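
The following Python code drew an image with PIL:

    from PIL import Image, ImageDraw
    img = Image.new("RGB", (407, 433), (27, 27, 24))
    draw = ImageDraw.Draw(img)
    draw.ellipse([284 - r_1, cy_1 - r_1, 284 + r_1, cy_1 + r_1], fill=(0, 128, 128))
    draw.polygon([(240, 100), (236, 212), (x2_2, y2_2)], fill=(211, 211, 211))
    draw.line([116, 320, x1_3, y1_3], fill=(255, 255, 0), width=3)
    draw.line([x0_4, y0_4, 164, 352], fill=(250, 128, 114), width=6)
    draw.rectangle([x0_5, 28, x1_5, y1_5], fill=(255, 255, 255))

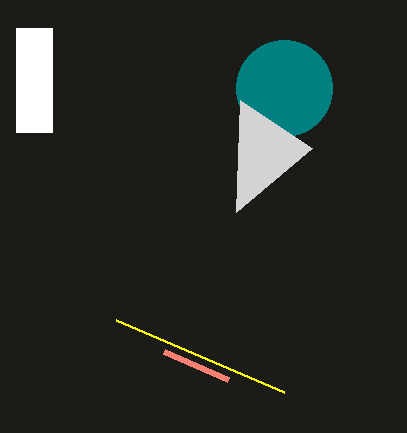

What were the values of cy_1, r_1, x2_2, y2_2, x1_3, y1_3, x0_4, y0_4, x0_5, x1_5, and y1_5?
cy_1 = 88
r_1 = 48
x2_2 = 312
y2_2 = 148
x1_3 = 284
y1_3 = 392
x0_4 = 228
y0_4 = 380
x0_5 = 16
x1_5 = 52
y1_5 = 132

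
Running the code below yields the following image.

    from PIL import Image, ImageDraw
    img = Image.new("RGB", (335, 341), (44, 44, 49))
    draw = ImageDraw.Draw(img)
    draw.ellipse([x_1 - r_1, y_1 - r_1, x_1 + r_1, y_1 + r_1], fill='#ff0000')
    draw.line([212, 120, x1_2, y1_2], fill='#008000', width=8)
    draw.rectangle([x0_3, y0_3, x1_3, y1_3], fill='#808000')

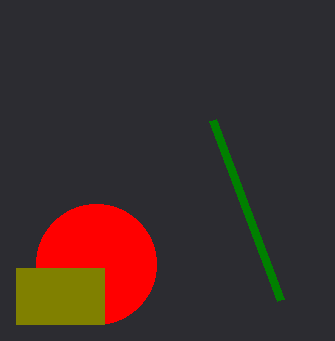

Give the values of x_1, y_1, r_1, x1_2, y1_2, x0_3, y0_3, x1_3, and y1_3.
x_1 = 96; y_1 = 264; r_1 = 60; x1_2 = 280; y1_2 = 300; x0_3 = 16; y0_3 = 268; x1_3 = 104; y1_3 = 324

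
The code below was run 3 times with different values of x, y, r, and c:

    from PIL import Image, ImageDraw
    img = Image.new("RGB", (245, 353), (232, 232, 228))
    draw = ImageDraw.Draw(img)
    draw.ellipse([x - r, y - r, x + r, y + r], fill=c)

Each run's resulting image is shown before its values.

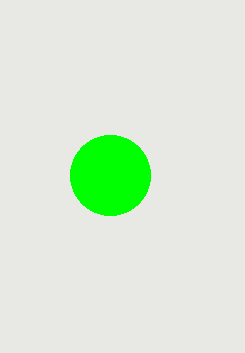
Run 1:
x = 110; y = 175; r = 40; c = 'lime'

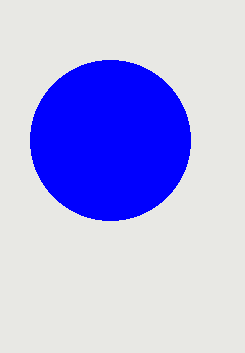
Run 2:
x = 110, y = 140, r = 80, c = 'blue'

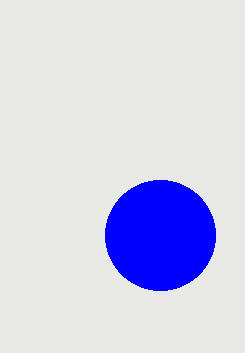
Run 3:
x = 160, y = 235, r = 55, c = 'blue'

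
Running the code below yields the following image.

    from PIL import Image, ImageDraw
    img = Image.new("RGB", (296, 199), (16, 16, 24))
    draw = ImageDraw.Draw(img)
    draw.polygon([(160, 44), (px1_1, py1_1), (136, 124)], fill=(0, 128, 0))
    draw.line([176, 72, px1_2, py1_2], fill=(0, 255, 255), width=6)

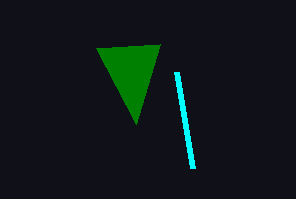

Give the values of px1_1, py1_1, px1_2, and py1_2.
px1_1 = 96
py1_1 = 48
px1_2 = 192
py1_2 = 168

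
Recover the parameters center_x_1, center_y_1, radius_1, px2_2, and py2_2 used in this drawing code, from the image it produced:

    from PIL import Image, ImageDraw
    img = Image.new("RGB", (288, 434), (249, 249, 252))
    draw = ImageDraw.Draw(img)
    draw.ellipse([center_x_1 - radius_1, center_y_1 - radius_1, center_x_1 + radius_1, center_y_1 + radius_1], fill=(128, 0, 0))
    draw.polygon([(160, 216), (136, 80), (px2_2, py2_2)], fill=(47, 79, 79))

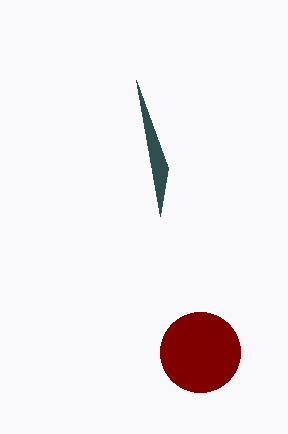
center_x_1 = 200
center_y_1 = 352
radius_1 = 40
px2_2 = 168
py2_2 = 168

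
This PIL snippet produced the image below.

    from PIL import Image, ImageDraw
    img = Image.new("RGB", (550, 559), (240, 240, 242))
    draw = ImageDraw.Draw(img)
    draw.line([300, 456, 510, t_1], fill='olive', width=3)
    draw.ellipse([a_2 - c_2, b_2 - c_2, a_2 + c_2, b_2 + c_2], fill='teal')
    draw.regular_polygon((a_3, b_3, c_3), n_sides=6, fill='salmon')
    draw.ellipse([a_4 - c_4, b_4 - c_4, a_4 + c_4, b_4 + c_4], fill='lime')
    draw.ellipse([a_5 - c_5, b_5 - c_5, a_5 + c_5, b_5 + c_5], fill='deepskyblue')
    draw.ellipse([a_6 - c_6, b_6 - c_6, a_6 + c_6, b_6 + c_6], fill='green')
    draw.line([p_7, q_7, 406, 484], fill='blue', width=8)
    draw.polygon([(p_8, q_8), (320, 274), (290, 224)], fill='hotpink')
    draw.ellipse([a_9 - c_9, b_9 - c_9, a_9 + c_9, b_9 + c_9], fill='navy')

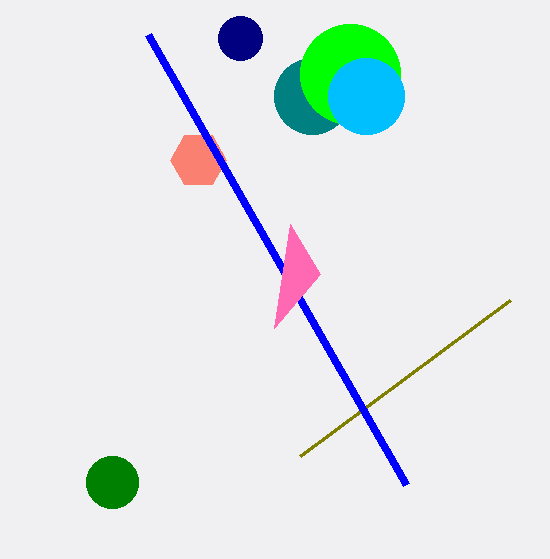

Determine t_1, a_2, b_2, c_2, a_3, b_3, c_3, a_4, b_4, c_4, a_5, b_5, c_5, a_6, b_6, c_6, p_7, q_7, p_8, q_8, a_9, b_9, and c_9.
t_1 = 300
a_2 = 312
b_2 = 96
c_2 = 38
a_3 = 198
b_3 = 160
c_3 = 28
a_4 = 350
b_4 = 74
c_4 = 50
a_5 = 366
b_5 = 96
c_5 = 38
a_6 = 112
b_6 = 482
c_6 = 26
p_7 = 148
q_7 = 34
p_8 = 274
q_8 = 328
a_9 = 240
b_9 = 38
c_9 = 22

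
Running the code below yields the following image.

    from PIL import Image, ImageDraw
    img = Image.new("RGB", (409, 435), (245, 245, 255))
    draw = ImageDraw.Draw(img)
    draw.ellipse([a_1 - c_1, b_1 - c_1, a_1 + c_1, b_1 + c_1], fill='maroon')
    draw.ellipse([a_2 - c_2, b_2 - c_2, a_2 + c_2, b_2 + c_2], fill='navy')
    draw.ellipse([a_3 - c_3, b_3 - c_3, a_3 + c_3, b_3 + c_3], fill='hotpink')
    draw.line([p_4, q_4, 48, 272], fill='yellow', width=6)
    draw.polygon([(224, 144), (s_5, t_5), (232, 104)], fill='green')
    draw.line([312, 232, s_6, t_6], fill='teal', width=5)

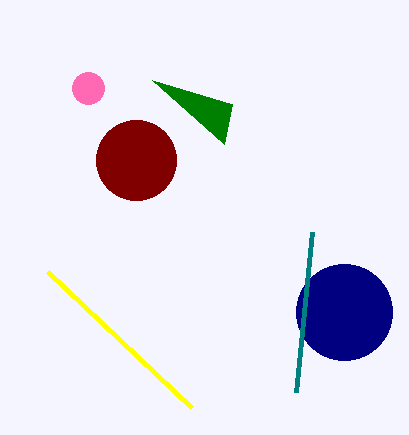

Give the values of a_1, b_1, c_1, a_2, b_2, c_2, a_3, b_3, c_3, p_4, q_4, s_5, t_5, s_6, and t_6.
a_1 = 136, b_1 = 160, c_1 = 40, a_2 = 344, b_2 = 312, c_2 = 48, a_3 = 88, b_3 = 88, c_3 = 16, p_4 = 192, q_4 = 408, s_5 = 152, t_5 = 80, s_6 = 296, t_6 = 392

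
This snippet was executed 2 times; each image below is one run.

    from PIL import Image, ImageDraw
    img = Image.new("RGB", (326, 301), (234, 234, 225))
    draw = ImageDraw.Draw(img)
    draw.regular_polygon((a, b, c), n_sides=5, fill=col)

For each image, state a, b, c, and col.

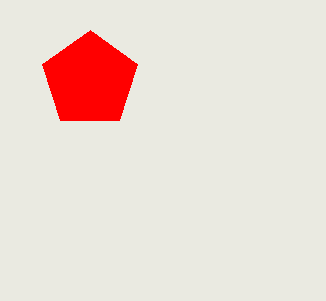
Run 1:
a = 90
b = 80
c = 50
col = 'red'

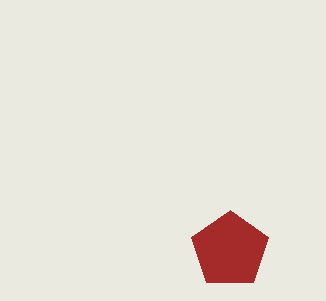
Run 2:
a = 230
b = 250
c = 40
col = 'brown'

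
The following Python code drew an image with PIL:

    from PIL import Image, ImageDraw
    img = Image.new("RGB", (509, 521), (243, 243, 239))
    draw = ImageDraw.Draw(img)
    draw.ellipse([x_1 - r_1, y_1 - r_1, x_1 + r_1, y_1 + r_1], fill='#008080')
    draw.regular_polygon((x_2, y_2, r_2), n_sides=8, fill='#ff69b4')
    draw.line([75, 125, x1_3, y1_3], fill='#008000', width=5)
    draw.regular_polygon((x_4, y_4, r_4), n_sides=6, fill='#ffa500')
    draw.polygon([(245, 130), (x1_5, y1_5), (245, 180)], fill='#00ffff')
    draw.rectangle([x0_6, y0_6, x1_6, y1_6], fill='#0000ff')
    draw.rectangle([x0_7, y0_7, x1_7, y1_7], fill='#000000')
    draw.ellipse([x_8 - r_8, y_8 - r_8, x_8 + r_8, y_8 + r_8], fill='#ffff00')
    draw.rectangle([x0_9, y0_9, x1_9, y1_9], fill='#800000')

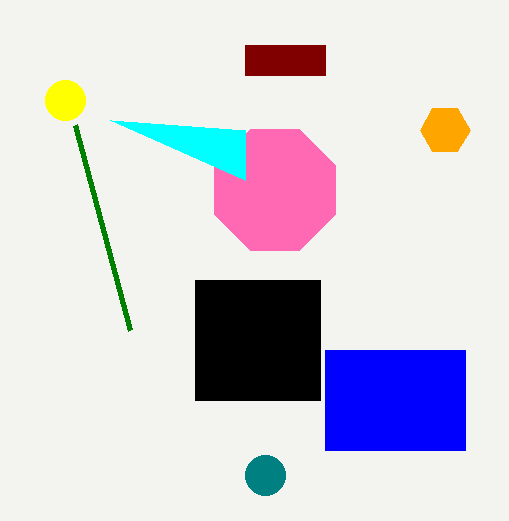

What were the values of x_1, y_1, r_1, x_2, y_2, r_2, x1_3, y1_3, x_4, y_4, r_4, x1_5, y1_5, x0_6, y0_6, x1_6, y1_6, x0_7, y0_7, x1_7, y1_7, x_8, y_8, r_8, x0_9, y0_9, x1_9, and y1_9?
x_1 = 265; y_1 = 475; r_1 = 20; x_2 = 275; y_2 = 190; r_2 = 65; x1_3 = 130; y1_3 = 330; x_4 = 445; y_4 = 130; r_4 = 25; x1_5 = 110; y1_5 = 120; x0_6 = 325; y0_6 = 350; x1_6 = 465; y1_6 = 450; x0_7 = 195; y0_7 = 280; x1_7 = 320; y1_7 = 400; x_8 = 65; y_8 = 100; r_8 = 20; x0_9 = 245; y0_9 = 45; x1_9 = 325; y1_9 = 75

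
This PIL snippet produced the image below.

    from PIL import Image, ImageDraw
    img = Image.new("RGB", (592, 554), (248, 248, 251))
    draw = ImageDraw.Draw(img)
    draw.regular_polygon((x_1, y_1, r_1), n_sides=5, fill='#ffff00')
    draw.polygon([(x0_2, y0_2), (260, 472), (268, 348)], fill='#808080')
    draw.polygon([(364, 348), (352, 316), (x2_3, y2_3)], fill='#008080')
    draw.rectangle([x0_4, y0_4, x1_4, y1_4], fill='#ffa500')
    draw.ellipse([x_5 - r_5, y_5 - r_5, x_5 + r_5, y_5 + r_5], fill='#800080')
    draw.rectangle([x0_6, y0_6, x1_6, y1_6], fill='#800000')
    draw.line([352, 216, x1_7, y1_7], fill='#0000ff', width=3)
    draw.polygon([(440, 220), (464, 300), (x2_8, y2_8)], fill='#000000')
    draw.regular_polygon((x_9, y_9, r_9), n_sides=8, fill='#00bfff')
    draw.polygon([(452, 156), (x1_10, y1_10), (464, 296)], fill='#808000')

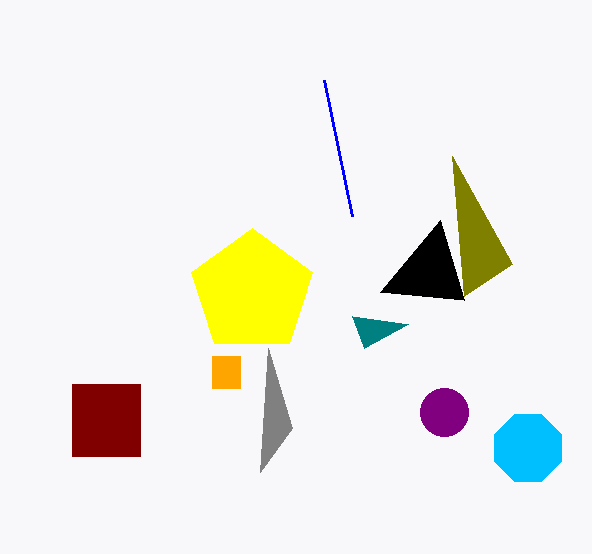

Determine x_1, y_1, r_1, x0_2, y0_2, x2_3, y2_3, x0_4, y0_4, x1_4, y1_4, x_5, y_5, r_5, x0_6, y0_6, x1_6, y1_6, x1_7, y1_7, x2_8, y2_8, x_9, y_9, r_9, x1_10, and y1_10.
x_1 = 252; y_1 = 292; r_1 = 64; x0_2 = 292; y0_2 = 428; x2_3 = 408; y2_3 = 324; x0_4 = 212; y0_4 = 356; x1_4 = 240; y1_4 = 388; x_5 = 444; y_5 = 412; r_5 = 24; x0_6 = 72; y0_6 = 384; x1_6 = 140; y1_6 = 456; x1_7 = 324; y1_7 = 80; x2_8 = 380; y2_8 = 292; x_9 = 528; y_9 = 448; r_9 = 36; x1_10 = 512; y1_10 = 264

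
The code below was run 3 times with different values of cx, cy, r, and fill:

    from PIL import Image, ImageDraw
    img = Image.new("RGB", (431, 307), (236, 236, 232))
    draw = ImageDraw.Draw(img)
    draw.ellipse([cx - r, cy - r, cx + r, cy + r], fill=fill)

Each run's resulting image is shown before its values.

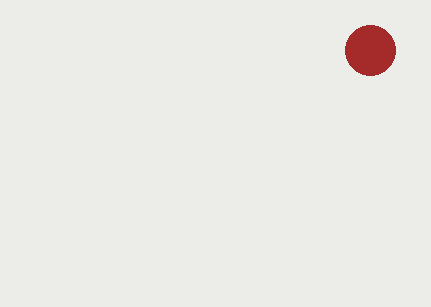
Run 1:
cx = 370; cy = 50; r = 25; fill = 'brown'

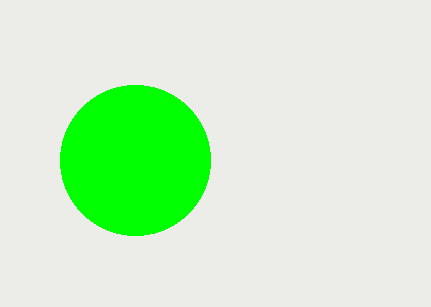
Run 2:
cx = 135, cy = 160, r = 75, fill = 'lime'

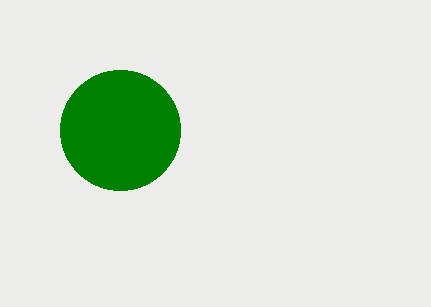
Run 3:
cx = 120; cy = 130; r = 60; fill = 'green'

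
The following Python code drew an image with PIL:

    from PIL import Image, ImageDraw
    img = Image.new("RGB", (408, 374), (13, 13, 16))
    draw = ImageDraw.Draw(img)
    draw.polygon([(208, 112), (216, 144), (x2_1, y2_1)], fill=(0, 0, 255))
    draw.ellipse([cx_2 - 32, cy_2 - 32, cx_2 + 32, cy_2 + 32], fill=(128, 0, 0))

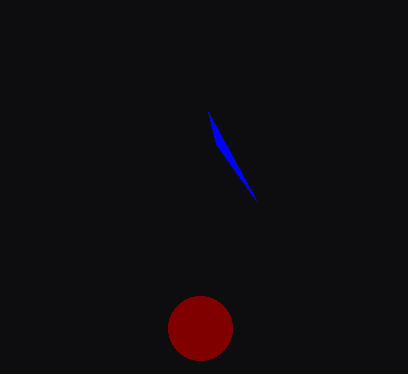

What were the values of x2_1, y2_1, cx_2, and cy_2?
x2_1 = 256; y2_1 = 200; cx_2 = 200; cy_2 = 328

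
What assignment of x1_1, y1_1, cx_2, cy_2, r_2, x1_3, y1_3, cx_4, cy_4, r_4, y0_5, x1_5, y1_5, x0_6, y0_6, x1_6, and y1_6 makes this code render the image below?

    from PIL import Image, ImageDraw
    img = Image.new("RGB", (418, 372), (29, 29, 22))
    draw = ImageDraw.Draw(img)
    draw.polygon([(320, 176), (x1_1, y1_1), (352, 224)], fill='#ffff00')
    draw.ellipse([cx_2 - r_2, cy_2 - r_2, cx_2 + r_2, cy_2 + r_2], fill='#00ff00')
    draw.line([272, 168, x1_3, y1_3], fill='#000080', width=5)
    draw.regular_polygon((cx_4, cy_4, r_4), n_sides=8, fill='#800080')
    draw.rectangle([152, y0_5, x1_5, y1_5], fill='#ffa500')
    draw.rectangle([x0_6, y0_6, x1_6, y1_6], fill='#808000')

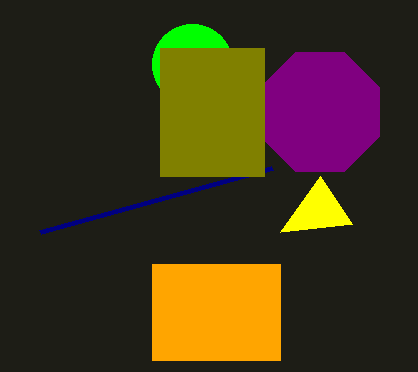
x1_1 = 280, y1_1 = 232, cx_2 = 192, cy_2 = 64, r_2 = 40, x1_3 = 40, y1_3 = 232, cx_4 = 320, cy_4 = 112, r_4 = 64, y0_5 = 264, x1_5 = 280, y1_5 = 360, x0_6 = 160, y0_6 = 48, x1_6 = 264, y1_6 = 176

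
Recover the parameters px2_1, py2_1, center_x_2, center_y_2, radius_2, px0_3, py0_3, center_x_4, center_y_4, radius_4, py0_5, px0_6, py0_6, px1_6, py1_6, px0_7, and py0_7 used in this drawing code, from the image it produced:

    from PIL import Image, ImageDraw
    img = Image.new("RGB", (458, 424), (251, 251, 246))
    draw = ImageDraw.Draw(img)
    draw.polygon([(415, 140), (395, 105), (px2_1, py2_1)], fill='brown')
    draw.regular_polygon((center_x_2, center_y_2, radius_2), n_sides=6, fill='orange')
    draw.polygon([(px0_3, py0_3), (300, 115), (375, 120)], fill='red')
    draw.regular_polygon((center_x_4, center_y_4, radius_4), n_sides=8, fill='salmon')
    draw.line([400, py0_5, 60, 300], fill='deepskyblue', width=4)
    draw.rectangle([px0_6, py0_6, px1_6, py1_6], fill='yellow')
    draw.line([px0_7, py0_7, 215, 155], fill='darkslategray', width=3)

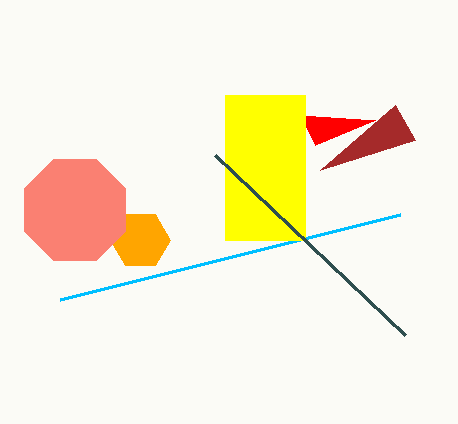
px2_1 = 320; py2_1 = 170; center_x_2 = 140; center_y_2 = 240; radius_2 = 30; px0_3 = 315; py0_3 = 145; center_x_4 = 75; center_y_4 = 210; radius_4 = 55; py0_5 = 215; px0_6 = 225; py0_6 = 95; px1_6 = 305; py1_6 = 240; px0_7 = 405; py0_7 = 335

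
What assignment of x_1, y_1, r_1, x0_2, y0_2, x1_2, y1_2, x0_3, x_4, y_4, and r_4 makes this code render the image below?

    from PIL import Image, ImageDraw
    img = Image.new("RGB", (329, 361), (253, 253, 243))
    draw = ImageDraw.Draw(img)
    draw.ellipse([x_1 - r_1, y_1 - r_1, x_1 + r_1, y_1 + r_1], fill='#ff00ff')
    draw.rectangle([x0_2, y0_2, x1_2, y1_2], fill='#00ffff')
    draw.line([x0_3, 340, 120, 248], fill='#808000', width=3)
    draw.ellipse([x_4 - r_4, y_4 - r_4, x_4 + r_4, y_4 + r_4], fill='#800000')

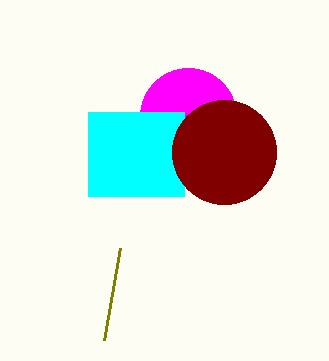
x_1 = 188, y_1 = 116, r_1 = 48, x0_2 = 88, y0_2 = 112, x1_2 = 184, y1_2 = 196, x0_3 = 104, x_4 = 224, y_4 = 152, r_4 = 52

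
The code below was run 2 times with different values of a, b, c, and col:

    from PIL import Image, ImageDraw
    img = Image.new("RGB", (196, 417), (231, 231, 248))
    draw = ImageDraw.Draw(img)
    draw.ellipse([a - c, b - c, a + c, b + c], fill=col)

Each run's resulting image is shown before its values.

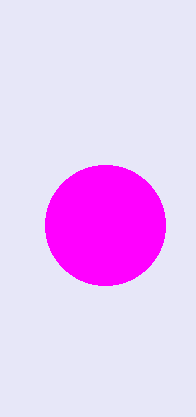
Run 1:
a = 105, b = 225, c = 60, col = 'magenta'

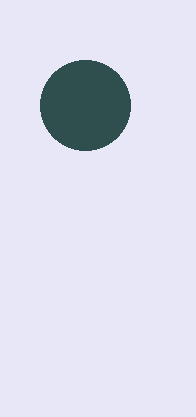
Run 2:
a = 85
b = 105
c = 45
col = 'darkslategray'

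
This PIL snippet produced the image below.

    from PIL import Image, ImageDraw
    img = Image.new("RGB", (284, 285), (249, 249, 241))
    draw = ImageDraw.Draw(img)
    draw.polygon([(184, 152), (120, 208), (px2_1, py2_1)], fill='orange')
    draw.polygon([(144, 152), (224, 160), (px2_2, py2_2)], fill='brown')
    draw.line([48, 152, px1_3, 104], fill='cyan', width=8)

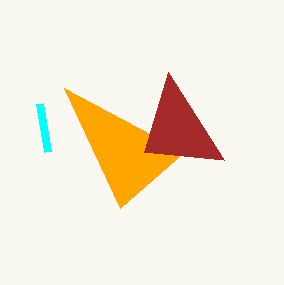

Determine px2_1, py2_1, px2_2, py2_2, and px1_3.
px2_1 = 64; py2_1 = 88; px2_2 = 168; py2_2 = 72; px1_3 = 40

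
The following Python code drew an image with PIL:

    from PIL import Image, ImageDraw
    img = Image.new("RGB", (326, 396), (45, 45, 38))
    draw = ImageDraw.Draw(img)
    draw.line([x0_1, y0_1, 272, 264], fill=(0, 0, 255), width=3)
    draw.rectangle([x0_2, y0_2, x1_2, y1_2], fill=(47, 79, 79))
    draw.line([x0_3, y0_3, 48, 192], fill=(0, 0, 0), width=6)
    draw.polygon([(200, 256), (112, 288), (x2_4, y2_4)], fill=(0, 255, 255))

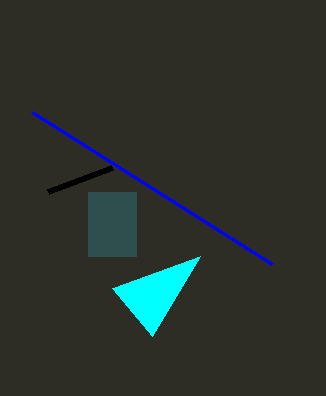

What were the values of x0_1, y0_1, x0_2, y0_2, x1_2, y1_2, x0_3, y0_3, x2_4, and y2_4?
x0_1 = 32, y0_1 = 112, x0_2 = 88, y0_2 = 192, x1_2 = 136, y1_2 = 256, x0_3 = 112, y0_3 = 168, x2_4 = 152, y2_4 = 336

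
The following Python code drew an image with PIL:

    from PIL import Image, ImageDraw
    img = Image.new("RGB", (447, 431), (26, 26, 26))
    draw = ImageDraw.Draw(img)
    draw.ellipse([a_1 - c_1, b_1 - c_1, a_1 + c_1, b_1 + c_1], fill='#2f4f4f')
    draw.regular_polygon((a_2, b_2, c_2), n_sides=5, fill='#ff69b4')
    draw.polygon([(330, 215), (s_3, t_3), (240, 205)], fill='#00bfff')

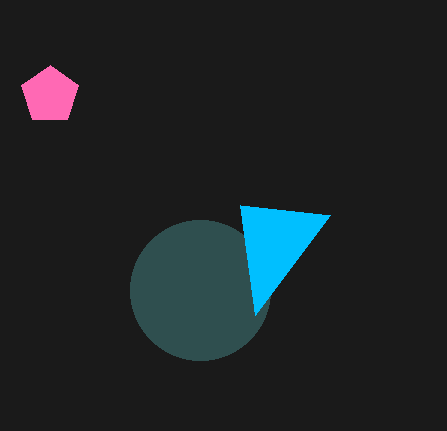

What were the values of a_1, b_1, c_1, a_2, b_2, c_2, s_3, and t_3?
a_1 = 200, b_1 = 290, c_1 = 70, a_2 = 50, b_2 = 95, c_2 = 30, s_3 = 255, t_3 = 315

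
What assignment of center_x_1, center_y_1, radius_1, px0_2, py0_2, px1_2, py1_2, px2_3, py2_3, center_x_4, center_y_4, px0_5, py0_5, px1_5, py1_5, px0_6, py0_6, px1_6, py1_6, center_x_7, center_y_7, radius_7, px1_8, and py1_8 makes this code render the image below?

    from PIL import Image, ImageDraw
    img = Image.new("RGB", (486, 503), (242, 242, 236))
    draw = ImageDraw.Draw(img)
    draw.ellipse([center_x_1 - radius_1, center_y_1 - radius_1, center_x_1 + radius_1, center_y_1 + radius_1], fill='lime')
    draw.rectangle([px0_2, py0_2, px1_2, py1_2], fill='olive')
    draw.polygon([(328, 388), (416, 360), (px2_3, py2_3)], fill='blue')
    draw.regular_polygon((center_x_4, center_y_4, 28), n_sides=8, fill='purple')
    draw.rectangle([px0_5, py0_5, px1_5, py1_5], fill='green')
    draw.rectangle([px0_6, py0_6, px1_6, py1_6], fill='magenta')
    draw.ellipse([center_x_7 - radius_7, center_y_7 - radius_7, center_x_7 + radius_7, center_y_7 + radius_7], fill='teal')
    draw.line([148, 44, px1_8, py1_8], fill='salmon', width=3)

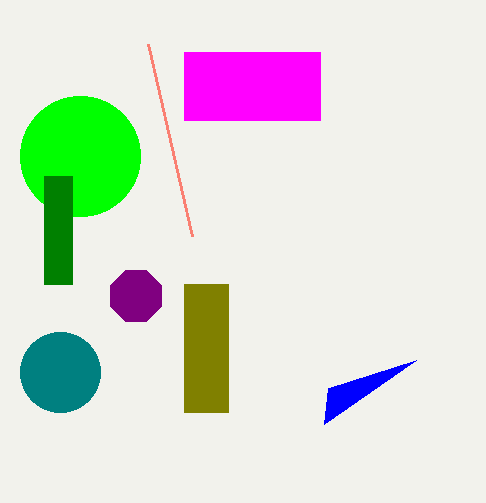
center_x_1 = 80; center_y_1 = 156; radius_1 = 60; px0_2 = 184; py0_2 = 284; px1_2 = 228; py1_2 = 412; px2_3 = 324; py2_3 = 424; center_x_4 = 136; center_y_4 = 296; px0_5 = 44; py0_5 = 176; px1_5 = 72; py1_5 = 284; px0_6 = 184; py0_6 = 52; px1_6 = 320; py1_6 = 120; center_x_7 = 60; center_y_7 = 372; radius_7 = 40; px1_8 = 192; py1_8 = 236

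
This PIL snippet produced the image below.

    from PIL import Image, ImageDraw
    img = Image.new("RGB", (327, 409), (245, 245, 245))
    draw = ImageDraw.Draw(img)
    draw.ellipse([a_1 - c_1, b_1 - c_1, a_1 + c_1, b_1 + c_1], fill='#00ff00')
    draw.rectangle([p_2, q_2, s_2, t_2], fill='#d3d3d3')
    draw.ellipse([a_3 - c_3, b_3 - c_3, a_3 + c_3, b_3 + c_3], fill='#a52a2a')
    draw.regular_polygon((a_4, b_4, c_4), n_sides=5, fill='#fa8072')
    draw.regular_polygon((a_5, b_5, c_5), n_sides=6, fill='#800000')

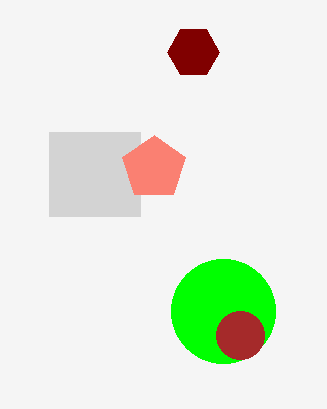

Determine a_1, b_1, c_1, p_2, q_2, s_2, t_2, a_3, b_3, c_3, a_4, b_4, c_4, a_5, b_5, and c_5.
a_1 = 223, b_1 = 311, c_1 = 52, p_2 = 49, q_2 = 132, s_2 = 140, t_2 = 216, a_3 = 240, b_3 = 335, c_3 = 24, a_4 = 154, b_4 = 168, c_4 = 33, a_5 = 193, b_5 = 52, c_5 = 26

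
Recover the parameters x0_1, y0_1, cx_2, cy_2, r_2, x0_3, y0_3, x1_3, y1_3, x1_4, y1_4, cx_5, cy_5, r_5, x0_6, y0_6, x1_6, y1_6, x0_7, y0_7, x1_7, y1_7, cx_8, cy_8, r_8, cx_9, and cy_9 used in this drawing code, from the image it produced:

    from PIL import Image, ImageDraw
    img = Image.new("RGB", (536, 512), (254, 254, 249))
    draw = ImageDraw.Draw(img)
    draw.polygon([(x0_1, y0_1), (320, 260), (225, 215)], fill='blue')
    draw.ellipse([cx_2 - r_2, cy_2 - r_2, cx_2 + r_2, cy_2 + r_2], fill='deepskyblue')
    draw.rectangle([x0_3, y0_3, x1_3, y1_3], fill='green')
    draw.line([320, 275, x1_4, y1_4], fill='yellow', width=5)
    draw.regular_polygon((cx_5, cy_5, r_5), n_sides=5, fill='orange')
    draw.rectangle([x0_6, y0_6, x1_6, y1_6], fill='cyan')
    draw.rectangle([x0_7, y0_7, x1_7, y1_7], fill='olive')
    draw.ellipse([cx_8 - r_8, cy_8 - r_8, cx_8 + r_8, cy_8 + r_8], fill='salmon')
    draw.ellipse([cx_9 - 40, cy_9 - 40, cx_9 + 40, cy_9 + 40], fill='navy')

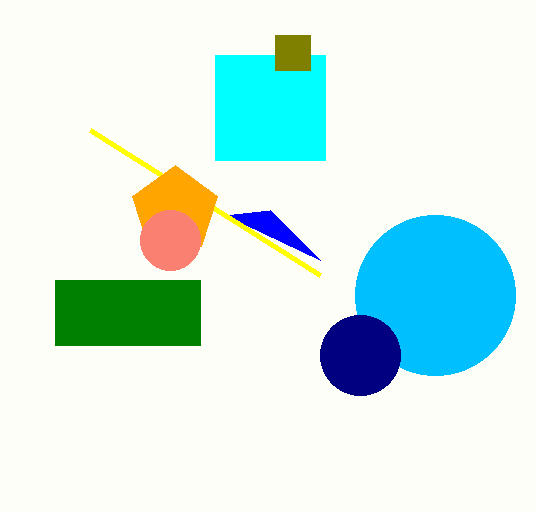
x0_1 = 270, y0_1 = 210, cx_2 = 435, cy_2 = 295, r_2 = 80, x0_3 = 55, y0_3 = 280, x1_3 = 200, y1_3 = 345, x1_4 = 90, y1_4 = 130, cx_5 = 175, cy_5 = 210, r_5 = 45, x0_6 = 215, y0_6 = 55, x1_6 = 325, y1_6 = 160, x0_7 = 275, y0_7 = 35, x1_7 = 310, y1_7 = 70, cx_8 = 170, cy_8 = 240, r_8 = 30, cx_9 = 360, cy_9 = 355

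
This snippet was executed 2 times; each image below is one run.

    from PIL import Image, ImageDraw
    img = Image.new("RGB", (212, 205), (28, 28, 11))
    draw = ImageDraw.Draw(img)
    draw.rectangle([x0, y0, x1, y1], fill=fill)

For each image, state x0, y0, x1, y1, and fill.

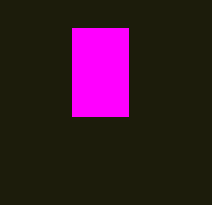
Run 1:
x0 = 72
y0 = 28
x1 = 128
y1 = 116
fill = 'magenta'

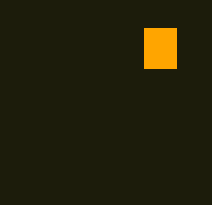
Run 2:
x0 = 144, y0 = 28, x1 = 176, y1 = 68, fill = 'orange'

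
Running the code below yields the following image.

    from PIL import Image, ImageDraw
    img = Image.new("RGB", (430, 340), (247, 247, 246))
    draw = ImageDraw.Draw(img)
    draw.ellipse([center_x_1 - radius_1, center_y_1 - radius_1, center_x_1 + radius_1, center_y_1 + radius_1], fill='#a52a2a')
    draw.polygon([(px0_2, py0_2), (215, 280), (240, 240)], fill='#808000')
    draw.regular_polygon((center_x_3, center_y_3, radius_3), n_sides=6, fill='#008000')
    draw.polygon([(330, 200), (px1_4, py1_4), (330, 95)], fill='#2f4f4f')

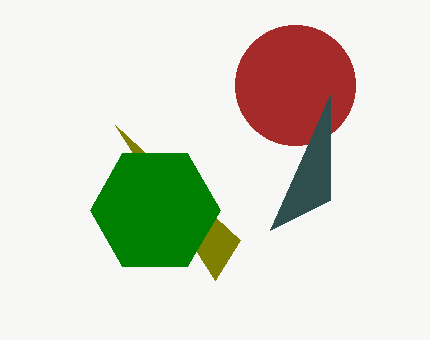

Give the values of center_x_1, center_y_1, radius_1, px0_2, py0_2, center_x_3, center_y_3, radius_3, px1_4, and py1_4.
center_x_1 = 295, center_y_1 = 85, radius_1 = 60, px0_2 = 115, py0_2 = 125, center_x_3 = 155, center_y_3 = 210, radius_3 = 65, px1_4 = 270, py1_4 = 230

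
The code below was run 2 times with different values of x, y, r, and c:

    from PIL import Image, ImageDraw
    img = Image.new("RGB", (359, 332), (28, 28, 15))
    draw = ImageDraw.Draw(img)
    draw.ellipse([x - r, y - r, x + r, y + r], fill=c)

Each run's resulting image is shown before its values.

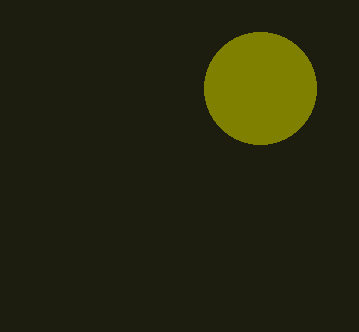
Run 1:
x = 260
y = 88
r = 56
c = 'olive'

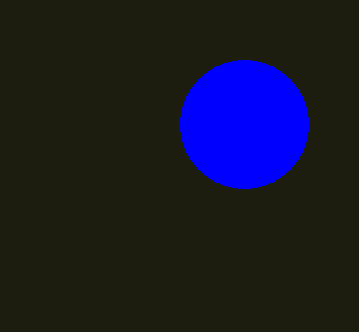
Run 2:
x = 244, y = 124, r = 64, c = 'blue'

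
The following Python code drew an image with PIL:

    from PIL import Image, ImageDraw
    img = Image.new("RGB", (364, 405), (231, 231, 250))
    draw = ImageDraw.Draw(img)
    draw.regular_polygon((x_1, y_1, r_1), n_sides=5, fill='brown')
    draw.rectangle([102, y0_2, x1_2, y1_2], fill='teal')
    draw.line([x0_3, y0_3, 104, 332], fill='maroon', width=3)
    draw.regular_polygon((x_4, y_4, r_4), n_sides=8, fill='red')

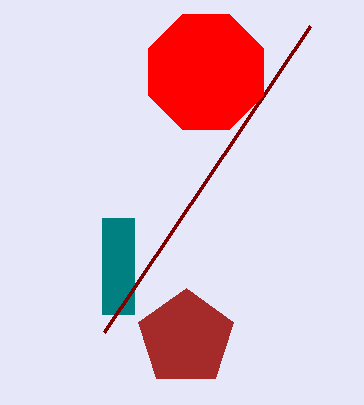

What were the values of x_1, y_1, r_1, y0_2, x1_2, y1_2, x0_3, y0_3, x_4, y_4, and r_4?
x_1 = 186
y_1 = 338
r_1 = 50
y0_2 = 218
x1_2 = 134
y1_2 = 314
x0_3 = 310
y0_3 = 26
x_4 = 206
y_4 = 72
r_4 = 62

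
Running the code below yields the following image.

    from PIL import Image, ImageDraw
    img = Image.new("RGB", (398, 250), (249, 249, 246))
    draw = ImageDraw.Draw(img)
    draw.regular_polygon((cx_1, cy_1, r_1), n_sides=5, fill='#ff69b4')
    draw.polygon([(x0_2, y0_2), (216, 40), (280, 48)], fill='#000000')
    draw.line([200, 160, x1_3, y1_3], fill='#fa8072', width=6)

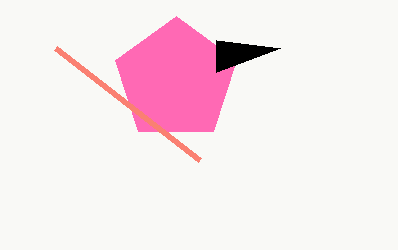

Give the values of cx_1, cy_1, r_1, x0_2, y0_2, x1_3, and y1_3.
cx_1 = 176, cy_1 = 80, r_1 = 64, x0_2 = 216, y0_2 = 72, x1_3 = 56, y1_3 = 48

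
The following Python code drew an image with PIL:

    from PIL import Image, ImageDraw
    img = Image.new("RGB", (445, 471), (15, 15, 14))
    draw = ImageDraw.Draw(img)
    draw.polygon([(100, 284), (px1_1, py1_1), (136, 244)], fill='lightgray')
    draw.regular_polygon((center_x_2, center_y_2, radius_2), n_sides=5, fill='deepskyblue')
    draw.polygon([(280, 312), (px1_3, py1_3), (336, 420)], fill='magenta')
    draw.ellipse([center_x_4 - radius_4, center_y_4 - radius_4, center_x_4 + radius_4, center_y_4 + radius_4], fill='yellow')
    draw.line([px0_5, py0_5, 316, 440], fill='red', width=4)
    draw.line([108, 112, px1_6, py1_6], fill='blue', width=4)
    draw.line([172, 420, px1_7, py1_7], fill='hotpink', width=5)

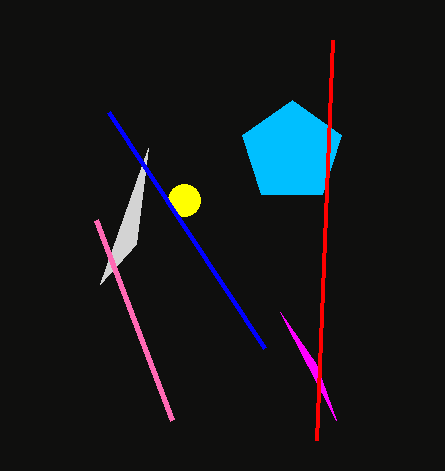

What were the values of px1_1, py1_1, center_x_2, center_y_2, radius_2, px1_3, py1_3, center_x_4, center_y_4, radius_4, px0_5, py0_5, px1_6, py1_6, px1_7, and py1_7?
px1_1 = 148, py1_1 = 148, center_x_2 = 292, center_y_2 = 152, radius_2 = 52, px1_3 = 316, py1_3 = 364, center_x_4 = 184, center_y_4 = 200, radius_4 = 16, px0_5 = 332, py0_5 = 40, px1_6 = 264, py1_6 = 348, px1_7 = 96, py1_7 = 220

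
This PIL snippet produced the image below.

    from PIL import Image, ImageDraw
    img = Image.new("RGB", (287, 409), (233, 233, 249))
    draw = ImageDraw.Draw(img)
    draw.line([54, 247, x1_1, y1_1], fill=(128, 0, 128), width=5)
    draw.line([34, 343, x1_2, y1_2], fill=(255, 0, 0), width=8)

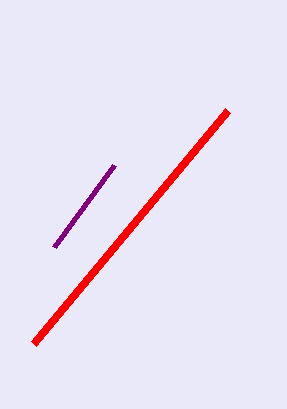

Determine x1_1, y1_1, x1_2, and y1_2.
x1_1 = 114
y1_1 = 165
x1_2 = 228
y1_2 = 110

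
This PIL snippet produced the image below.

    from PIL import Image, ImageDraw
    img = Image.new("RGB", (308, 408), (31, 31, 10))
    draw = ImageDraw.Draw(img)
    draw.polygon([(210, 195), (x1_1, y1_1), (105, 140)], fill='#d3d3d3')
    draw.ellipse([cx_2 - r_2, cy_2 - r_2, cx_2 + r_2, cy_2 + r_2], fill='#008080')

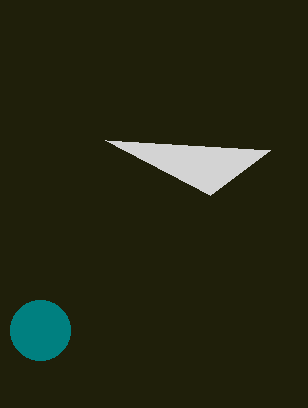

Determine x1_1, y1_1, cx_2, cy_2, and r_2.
x1_1 = 270, y1_1 = 150, cx_2 = 40, cy_2 = 330, r_2 = 30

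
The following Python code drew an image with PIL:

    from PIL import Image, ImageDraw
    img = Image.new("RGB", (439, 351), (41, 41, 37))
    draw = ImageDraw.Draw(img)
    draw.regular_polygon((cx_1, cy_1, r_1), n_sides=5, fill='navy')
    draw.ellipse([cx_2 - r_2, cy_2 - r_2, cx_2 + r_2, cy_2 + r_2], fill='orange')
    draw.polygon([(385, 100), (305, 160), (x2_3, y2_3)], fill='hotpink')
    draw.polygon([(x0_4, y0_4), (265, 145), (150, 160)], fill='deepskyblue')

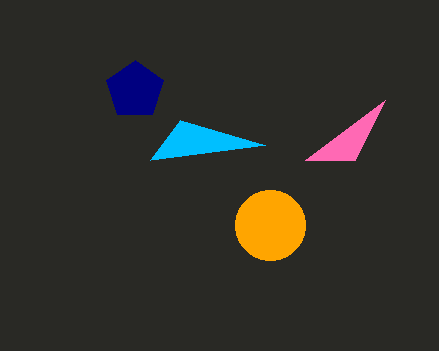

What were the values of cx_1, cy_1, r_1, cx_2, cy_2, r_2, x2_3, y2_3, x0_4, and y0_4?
cx_1 = 135, cy_1 = 90, r_1 = 30, cx_2 = 270, cy_2 = 225, r_2 = 35, x2_3 = 355, y2_3 = 160, x0_4 = 180, y0_4 = 120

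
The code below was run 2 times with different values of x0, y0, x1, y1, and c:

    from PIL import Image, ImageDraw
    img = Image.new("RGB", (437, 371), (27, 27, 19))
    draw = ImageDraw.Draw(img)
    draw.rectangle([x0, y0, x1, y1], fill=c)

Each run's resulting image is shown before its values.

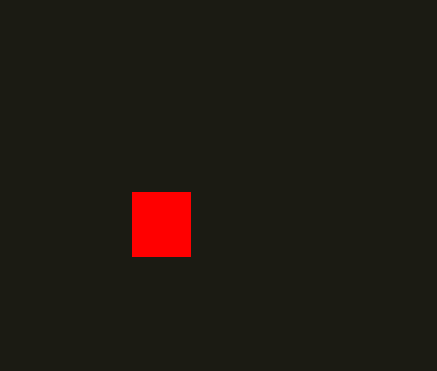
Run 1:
x0 = 132
y0 = 192
x1 = 190
y1 = 256
c = 'red'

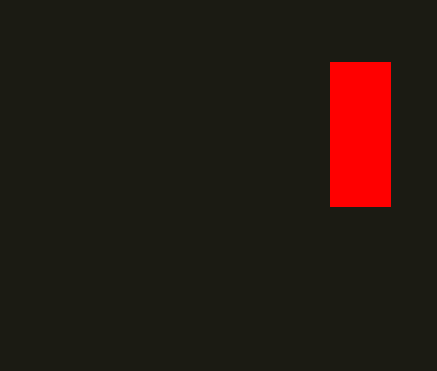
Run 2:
x0 = 330
y0 = 62
x1 = 390
y1 = 206
c = 'red'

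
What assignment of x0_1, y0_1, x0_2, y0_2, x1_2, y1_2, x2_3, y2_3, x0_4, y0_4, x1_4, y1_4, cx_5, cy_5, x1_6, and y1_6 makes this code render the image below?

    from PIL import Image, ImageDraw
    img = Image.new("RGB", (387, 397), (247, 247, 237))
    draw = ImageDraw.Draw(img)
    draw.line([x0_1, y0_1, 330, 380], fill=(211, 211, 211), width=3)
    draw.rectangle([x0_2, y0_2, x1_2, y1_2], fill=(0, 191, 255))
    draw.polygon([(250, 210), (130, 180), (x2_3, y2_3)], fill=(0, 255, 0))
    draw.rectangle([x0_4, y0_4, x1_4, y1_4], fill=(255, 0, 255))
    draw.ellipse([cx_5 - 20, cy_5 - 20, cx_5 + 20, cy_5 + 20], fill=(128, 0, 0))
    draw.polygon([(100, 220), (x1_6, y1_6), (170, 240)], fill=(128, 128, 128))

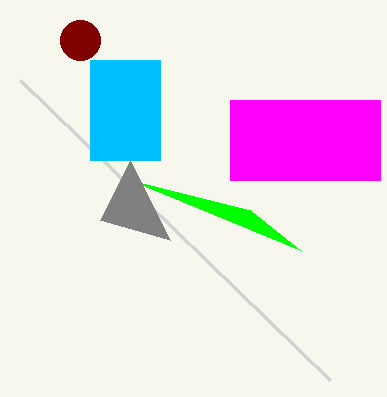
x0_1 = 20, y0_1 = 80, x0_2 = 90, y0_2 = 60, x1_2 = 160, y1_2 = 160, x2_3 = 300, y2_3 = 250, x0_4 = 230, y0_4 = 100, x1_4 = 380, y1_4 = 180, cx_5 = 80, cy_5 = 40, x1_6 = 130, y1_6 = 160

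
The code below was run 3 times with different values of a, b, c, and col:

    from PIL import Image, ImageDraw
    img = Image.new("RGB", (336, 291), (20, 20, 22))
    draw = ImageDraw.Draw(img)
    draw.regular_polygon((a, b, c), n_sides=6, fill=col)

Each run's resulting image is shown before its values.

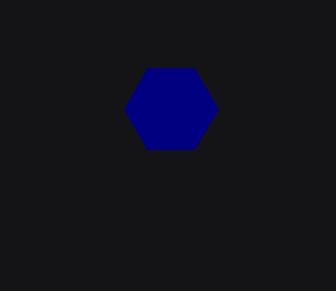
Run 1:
a = 171; b = 109; c = 47; col = 'navy'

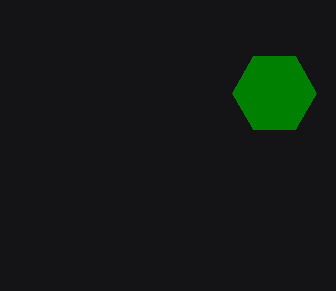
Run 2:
a = 274; b = 93; c = 42; col = 'green'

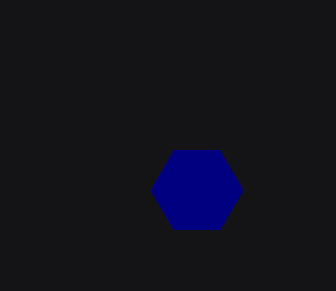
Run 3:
a = 197, b = 190, c = 46, col = 'navy'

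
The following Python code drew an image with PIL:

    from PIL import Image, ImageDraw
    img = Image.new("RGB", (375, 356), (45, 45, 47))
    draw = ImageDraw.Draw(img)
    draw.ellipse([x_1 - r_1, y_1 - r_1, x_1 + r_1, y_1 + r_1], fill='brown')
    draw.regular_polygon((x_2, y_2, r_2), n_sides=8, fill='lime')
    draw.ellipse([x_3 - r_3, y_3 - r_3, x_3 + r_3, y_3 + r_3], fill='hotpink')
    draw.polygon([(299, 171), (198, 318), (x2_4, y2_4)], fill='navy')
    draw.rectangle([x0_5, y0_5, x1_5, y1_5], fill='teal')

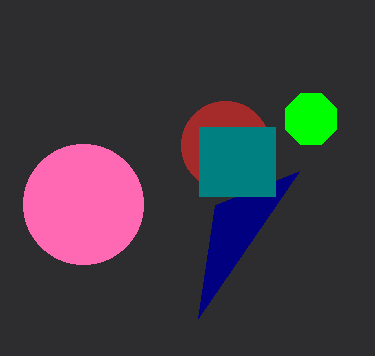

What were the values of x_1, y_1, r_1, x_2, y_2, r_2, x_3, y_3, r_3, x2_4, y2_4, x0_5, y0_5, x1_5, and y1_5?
x_1 = 225, y_1 = 145, r_1 = 44, x_2 = 311, y_2 = 119, r_2 = 28, x_3 = 83, y_3 = 204, r_3 = 60, x2_4 = 215, y2_4 = 205, x0_5 = 199, y0_5 = 127, x1_5 = 275, y1_5 = 196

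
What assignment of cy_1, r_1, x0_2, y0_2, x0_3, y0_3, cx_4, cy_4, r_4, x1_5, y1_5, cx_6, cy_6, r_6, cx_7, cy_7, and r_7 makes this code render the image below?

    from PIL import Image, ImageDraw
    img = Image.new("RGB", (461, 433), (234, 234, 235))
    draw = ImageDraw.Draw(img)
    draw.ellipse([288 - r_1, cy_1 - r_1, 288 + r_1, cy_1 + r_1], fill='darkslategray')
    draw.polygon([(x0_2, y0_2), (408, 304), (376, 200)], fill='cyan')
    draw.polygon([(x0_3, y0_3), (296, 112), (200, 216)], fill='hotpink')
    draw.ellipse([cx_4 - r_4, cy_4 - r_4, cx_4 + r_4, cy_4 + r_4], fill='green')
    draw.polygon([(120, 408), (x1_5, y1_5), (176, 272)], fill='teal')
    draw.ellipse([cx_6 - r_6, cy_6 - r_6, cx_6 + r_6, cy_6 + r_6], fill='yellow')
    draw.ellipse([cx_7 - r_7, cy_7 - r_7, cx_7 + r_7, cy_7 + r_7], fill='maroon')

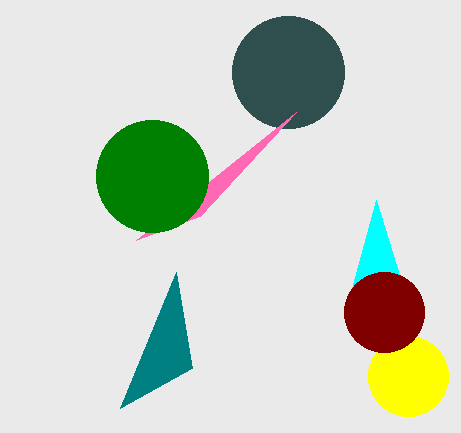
cy_1 = 72
r_1 = 56
x0_2 = 352
y0_2 = 288
x0_3 = 136
y0_3 = 240
cx_4 = 152
cy_4 = 176
r_4 = 56
x1_5 = 192
y1_5 = 368
cx_6 = 408
cy_6 = 376
r_6 = 40
cx_7 = 384
cy_7 = 312
r_7 = 40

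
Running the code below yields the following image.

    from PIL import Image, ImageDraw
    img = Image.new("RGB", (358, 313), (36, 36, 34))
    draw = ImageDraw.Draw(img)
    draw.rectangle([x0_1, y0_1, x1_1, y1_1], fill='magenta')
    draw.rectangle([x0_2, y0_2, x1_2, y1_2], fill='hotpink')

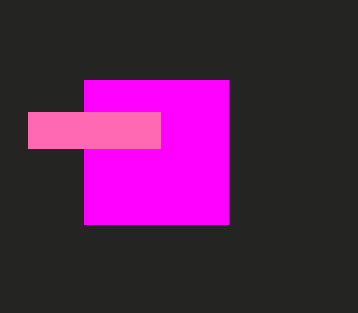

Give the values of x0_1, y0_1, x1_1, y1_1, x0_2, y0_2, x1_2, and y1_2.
x0_1 = 84; y0_1 = 80; x1_1 = 228; y1_1 = 224; x0_2 = 28; y0_2 = 112; x1_2 = 160; y1_2 = 148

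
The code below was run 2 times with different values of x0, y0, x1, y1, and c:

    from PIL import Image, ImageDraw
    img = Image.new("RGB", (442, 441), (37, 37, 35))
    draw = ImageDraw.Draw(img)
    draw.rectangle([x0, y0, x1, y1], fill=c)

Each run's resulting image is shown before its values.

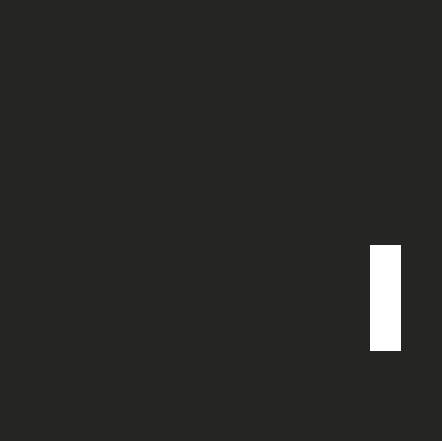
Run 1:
x0 = 370; y0 = 245; x1 = 400; y1 = 350; c = 'white'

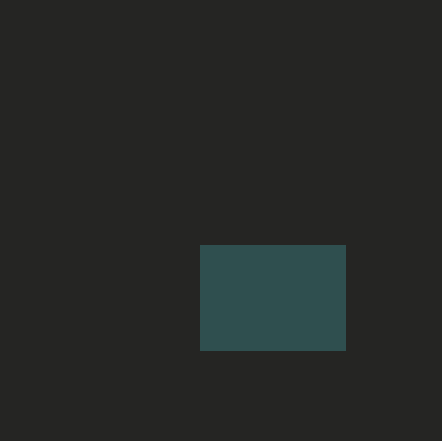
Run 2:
x0 = 200; y0 = 245; x1 = 345; y1 = 350; c = 'darkslategray'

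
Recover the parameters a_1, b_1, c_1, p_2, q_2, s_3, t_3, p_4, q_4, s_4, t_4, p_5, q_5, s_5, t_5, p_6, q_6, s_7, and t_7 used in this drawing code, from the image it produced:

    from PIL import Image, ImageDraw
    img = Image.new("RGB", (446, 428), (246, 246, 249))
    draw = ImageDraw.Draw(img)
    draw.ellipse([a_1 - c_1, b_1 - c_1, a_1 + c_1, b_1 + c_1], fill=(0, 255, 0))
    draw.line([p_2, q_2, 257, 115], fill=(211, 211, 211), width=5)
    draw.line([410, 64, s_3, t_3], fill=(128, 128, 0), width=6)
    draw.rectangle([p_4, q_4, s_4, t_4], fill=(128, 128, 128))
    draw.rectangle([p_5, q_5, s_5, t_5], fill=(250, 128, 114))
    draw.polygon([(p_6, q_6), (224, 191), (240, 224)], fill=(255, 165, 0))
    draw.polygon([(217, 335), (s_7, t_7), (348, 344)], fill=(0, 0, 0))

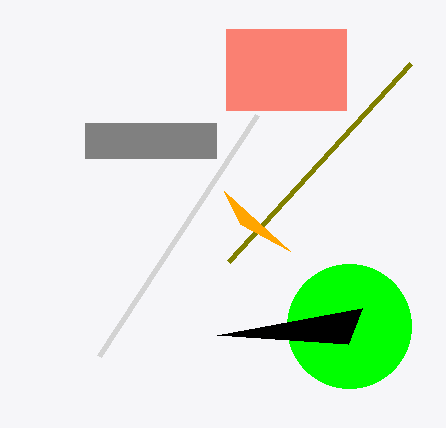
a_1 = 349
b_1 = 326
c_1 = 62
p_2 = 99
q_2 = 356
s_3 = 228
t_3 = 262
p_4 = 85
q_4 = 123
s_4 = 216
t_4 = 158
p_5 = 226
q_5 = 29
s_5 = 346
t_5 = 110
p_6 = 290
q_6 = 251
s_7 = 362
t_7 = 308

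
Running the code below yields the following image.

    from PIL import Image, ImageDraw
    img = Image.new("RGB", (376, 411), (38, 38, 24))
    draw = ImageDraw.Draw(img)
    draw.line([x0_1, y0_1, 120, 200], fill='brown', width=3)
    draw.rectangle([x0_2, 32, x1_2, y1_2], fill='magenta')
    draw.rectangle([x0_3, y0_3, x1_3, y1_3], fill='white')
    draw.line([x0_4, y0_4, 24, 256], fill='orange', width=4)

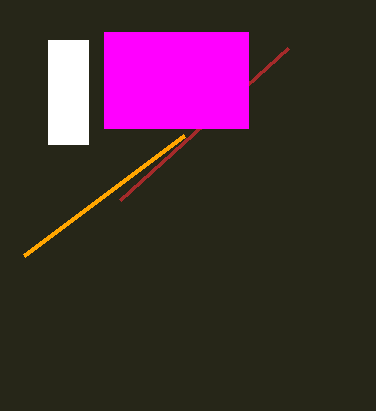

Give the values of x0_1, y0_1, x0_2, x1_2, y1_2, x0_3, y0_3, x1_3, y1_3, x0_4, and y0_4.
x0_1 = 288; y0_1 = 48; x0_2 = 104; x1_2 = 248; y1_2 = 128; x0_3 = 48; y0_3 = 40; x1_3 = 88; y1_3 = 144; x0_4 = 184; y0_4 = 136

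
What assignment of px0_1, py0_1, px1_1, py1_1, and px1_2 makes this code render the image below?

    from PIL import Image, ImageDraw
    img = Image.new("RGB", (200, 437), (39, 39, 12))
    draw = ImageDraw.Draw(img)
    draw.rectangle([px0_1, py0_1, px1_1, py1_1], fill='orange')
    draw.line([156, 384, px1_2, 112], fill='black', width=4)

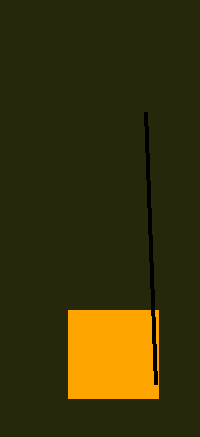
px0_1 = 68; py0_1 = 310; px1_1 = 158; py1_1 = 398; px1_2 = 146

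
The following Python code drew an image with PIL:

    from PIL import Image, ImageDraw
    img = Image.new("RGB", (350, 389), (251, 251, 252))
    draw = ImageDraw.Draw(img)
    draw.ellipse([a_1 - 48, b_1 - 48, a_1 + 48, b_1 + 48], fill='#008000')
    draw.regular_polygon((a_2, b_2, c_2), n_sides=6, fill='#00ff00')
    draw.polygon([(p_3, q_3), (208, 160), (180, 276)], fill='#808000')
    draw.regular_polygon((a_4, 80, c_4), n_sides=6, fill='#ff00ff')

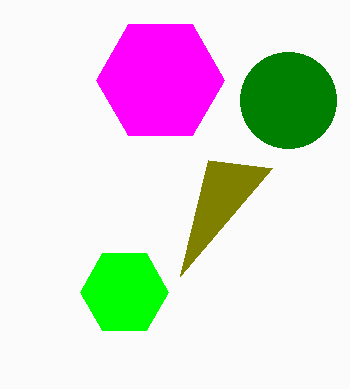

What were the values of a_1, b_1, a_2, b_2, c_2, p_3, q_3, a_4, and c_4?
a_1 = 288, b_1 = 100, a_2 = 124, b_2 = 292, c_2 = 44, p_3 = 272, q_3 = 168, a_4 = 160, c_4 = 64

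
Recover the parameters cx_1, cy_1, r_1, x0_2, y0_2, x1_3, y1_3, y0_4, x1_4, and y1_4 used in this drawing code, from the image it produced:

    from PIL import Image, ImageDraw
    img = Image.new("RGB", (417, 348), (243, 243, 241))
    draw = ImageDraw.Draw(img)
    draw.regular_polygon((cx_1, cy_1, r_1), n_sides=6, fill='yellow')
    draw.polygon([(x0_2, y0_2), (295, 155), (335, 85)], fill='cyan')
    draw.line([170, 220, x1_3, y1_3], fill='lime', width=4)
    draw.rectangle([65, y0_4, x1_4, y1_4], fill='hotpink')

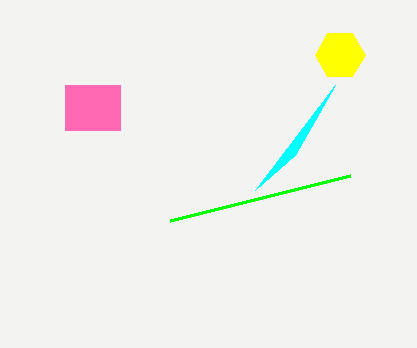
cx_1 = 340, cy_1 = 55, r_1 = 25, x0_2 = 255, y0_2 = 190, x1_3 = 350, y1_3 = 175, y0_4 = 85, x1_4 = 120, y1_4 = 130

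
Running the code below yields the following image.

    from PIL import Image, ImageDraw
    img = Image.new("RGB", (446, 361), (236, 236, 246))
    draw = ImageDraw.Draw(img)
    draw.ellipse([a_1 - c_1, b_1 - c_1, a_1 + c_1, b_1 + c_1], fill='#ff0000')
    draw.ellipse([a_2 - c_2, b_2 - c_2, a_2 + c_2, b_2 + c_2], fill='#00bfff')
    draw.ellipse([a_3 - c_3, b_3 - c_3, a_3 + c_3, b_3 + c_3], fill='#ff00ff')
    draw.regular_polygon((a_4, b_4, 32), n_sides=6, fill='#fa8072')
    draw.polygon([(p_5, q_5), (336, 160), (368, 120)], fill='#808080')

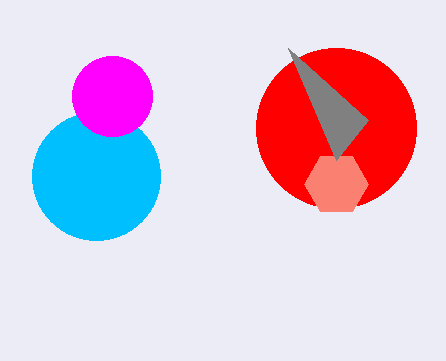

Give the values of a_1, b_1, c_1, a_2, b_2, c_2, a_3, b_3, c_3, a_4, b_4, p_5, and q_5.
a_1 = 336
b_1 = 128
c_1 = 80
a_2 = 96
b_2 = 176
c_2 = 64
a_3 = 112
b_3 = 96
c_3 = 40
a_4 = 336
b_4 = 184
p_5 = 288
q_5 = 48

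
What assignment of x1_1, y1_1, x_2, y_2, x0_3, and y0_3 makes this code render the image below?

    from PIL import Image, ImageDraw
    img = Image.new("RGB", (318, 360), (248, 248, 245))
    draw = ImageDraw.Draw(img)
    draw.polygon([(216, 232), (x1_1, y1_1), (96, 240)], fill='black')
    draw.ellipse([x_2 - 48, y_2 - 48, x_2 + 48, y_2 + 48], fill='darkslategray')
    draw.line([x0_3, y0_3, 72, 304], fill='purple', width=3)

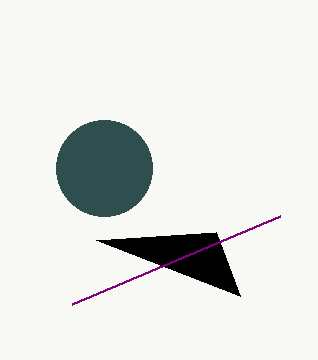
x1_1 = 240
y1_1 = 296
x_2 = 104
y_2 = 168
x0_3 = 280
y0_3 = 216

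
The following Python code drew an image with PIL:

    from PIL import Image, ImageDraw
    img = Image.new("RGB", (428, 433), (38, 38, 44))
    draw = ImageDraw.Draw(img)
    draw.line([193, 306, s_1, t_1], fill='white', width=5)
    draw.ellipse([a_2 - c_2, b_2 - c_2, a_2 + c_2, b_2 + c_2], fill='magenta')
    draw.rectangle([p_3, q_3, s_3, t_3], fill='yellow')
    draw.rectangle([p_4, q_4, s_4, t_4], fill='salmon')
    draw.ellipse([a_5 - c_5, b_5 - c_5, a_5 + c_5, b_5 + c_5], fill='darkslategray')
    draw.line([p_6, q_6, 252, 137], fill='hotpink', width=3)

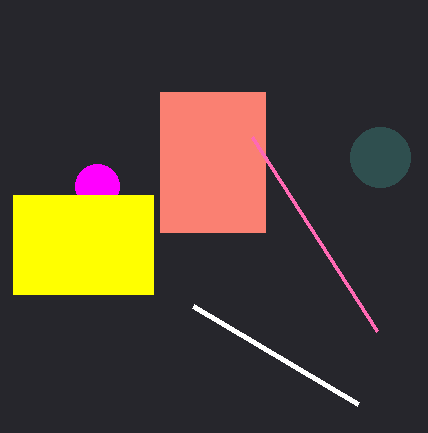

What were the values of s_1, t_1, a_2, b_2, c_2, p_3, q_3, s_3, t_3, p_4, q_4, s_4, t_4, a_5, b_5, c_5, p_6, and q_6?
s_1 = 358; t_1 = 404; a_2 = 97; b_2 = 186; c_2 = 22; p_3 = 13; q_3 = 195; s_3 = 153; t_3 = 294; p_4 = 160; q_4 = 92; s_4 = 265; t_4 = 232; a_5 = 380; b_5 = 157; c_5 = 30; p_6 = 377; q_6 = 331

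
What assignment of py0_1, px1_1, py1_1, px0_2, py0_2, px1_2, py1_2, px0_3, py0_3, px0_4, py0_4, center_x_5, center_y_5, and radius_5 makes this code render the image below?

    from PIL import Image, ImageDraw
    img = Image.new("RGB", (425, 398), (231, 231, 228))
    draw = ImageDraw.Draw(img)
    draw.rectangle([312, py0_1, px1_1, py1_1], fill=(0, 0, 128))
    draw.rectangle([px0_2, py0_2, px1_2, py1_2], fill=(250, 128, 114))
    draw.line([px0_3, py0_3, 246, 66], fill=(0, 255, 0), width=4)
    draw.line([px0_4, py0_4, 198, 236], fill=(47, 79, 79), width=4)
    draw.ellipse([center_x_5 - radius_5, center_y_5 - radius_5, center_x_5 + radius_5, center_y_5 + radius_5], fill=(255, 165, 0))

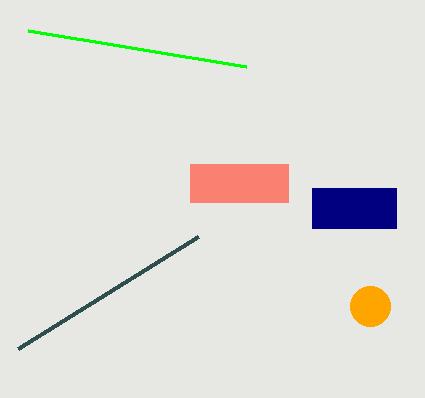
py0_1 = 188, px1_1 = 396, py1_1 = 228, px0_2 = 190, py0_2 = 164, px1_2 = 288, py1_2 = 202, px0_3 = 28, py0_3 = 30, px0_4 = 18, py0_4 = 348, center_x_5 = 370, center_y_5 = 306, radius_5 = 20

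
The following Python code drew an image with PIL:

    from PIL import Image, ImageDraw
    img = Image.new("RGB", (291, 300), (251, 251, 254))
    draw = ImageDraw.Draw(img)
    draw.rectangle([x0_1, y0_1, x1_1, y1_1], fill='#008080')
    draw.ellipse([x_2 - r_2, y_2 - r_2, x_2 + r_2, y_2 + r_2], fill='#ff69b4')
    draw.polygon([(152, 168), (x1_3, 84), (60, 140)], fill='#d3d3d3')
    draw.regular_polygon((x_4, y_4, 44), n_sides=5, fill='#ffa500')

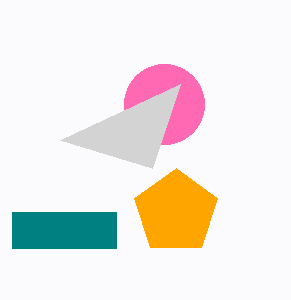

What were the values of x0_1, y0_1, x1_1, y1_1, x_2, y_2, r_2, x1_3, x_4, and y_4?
x0_1 = 12
y0_1 = 212
x1_1 = 116
y1_1 = 248
x_2 = 164
y_2 = 104
r_2 = 40
x1_3 = 180
x_4 = 176
y_4 = 212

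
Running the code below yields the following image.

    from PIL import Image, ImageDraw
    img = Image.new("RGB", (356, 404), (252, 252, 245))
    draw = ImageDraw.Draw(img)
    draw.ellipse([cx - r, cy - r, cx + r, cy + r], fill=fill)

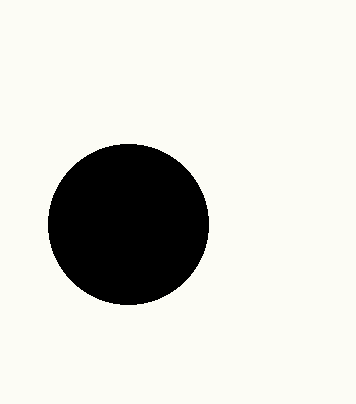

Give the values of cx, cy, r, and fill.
cx = 128; cy = 224; r = 80; fill = 'black'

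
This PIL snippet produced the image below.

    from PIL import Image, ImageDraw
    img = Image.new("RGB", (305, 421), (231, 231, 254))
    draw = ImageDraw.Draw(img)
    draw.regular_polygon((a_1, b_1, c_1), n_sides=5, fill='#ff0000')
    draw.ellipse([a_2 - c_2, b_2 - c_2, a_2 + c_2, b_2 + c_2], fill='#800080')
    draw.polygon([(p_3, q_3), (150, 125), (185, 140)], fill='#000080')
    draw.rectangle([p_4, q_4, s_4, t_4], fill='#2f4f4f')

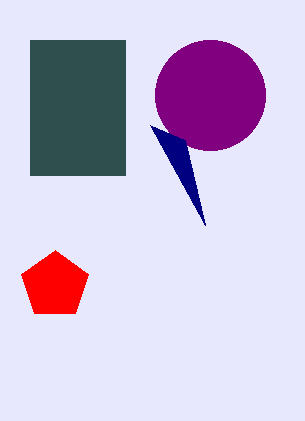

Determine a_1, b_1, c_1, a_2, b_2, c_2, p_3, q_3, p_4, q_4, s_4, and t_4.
a_1 = 55; b_1 = 285; c_1 = 35; a_2 = 210; b_2 = 95; c_2 = 55; p_3 = 205; q_3 = 225; p_4 = 30; q_4 = 40; s_4 = 125; t_4 = 175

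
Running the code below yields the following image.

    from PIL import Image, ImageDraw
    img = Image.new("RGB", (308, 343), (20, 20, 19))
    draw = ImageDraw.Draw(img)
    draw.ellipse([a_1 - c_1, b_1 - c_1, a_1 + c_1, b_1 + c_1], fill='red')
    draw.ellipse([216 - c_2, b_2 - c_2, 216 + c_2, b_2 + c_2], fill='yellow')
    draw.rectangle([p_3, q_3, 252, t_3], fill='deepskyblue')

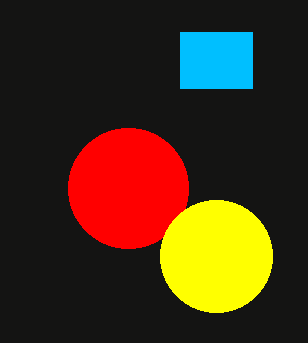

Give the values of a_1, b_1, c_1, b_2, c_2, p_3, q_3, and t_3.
a_1 = 128, b_1 = 188, c_1 = 60, b_2 = 256, c_2 = 56, p_3 = 180, q_3 = 32, t_3 = 88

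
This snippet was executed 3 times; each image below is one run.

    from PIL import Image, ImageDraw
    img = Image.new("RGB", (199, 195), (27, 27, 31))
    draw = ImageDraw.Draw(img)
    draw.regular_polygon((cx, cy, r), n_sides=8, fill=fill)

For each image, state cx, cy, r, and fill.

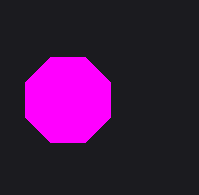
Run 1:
cx = 68
cy = 100
r = 46
fill = 'magenta'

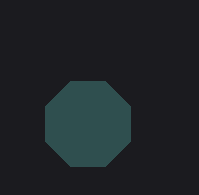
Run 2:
cx = 88; cy = 124; r = 46; fill = 'darkslategray'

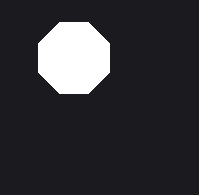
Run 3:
cx = 74
cy = 58
r = 38
fill = 'white'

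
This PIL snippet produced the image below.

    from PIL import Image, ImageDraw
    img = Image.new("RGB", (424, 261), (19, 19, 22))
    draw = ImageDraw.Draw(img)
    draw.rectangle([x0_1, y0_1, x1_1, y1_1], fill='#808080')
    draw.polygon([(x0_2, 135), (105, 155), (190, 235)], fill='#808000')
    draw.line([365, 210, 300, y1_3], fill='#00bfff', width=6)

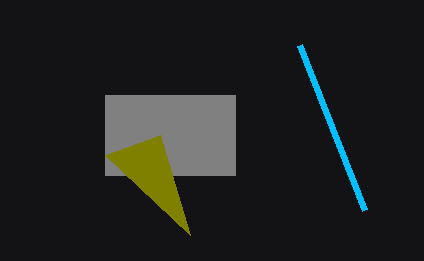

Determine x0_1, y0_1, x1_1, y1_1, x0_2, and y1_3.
x0_1 = 105
y0_1 = 95
x1_1 = 235
y1_1 = 175
x0_2 = 160
y1_3 = 45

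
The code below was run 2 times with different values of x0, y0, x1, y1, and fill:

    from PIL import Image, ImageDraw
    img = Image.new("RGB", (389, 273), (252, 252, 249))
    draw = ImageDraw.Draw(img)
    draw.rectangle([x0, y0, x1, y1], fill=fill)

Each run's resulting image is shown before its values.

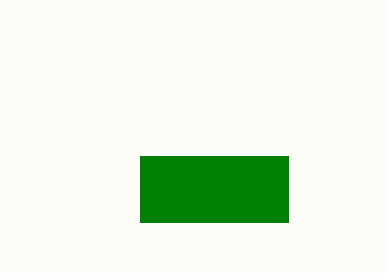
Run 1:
x0 = 140; y0 = 156; x1 = 288; y1 = 222; fill = 'green'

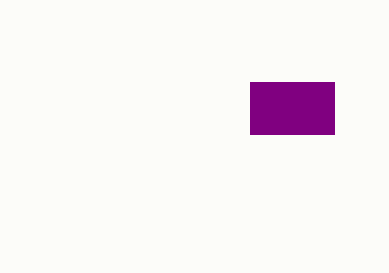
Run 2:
x0 = 250
y0 = 82
x1 = 334
y1 = 134
fill = 'purple'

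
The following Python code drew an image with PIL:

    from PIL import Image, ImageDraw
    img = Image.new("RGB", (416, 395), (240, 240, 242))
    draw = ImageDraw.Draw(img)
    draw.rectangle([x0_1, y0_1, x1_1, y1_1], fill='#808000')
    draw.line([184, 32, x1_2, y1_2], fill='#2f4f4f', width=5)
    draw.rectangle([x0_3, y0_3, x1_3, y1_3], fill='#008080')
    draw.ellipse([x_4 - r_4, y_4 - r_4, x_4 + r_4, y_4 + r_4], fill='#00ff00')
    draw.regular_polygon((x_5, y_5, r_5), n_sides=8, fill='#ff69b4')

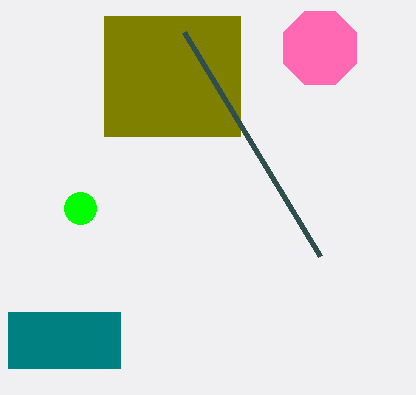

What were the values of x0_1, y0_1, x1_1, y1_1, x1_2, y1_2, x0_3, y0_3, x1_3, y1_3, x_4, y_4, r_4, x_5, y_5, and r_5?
x0_1 = 104, y0_1 = 16, x1_1 = 240, y1_1 = 136, x1_2 = 320, y1_2 = 256, x0_3 = 8, y0_3 = 312, x1_3 = 120, y1_3 = 368, x_4 = 80, y_4 = 208, r_4 = 16, x_5 = 320, y_5 = 48, r_5 = 40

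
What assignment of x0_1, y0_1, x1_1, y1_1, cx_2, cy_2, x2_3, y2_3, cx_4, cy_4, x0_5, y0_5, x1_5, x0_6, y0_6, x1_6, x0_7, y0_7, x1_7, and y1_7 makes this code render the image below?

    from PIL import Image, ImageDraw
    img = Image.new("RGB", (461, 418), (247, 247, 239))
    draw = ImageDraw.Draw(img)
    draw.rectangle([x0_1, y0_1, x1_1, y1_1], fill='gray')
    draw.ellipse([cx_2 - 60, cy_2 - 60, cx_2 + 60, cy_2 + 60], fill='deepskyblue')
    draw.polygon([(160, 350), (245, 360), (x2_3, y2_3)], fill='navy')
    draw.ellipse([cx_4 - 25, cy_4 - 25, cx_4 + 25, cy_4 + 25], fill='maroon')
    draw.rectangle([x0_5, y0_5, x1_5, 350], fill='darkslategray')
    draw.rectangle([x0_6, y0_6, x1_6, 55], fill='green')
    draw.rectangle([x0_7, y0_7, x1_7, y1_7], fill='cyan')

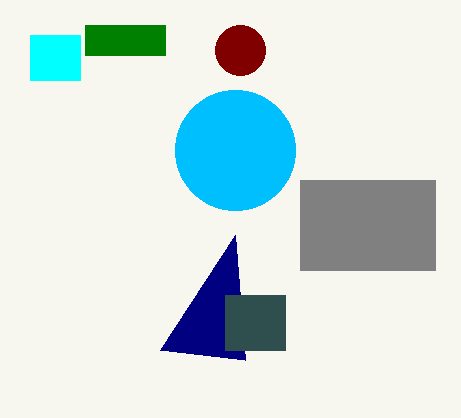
x0_1 = 300; y0_1 = 180; x1_1 = 435; y1_1 = 270; cx_2 = 235; cy_2 = 150; x2_3 = 235; y2_3 = 235; cx_4 = 240; cy_4 = 50; x0_5 = 225; y0_5 = 295; x1_5 = 285; x0_6 = 85; y0_6 = 25; x1_6 = 165; x0_7 = 30; y0_7 = 35; x1_7 = 80; y1_7 = 80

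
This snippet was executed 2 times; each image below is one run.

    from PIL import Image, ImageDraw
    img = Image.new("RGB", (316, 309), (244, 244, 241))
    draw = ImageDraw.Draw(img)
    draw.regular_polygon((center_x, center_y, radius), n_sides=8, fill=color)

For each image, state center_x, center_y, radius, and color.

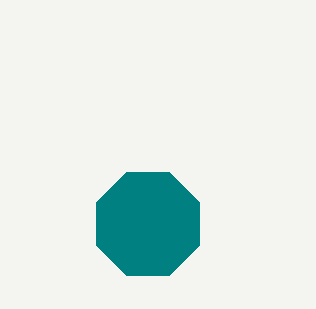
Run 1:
center_x = 148, center_y = 224, radius = 56, color = 'teal'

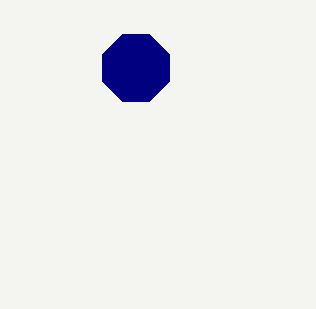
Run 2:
center_x = 136, center_y = 68, radius = 36, color = 'navy'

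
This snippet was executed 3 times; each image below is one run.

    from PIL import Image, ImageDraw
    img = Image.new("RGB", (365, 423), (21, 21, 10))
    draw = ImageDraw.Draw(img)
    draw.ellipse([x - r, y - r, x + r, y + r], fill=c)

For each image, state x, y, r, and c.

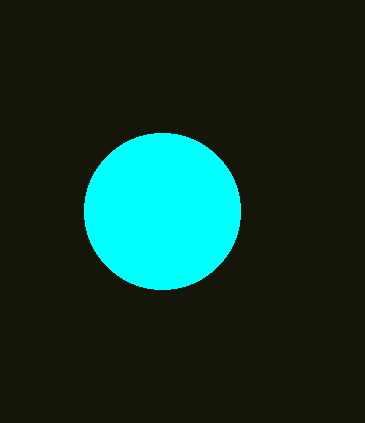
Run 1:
x = 162
y = 211
r = 78
c = 'cyan'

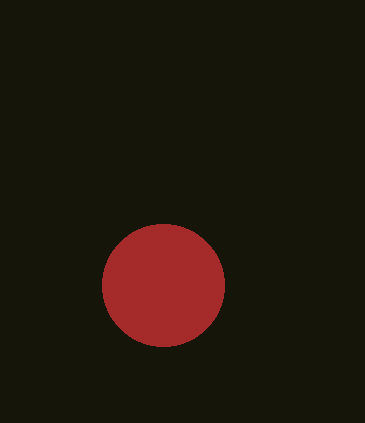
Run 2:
x = 163, y = 285, r = 61, c = 'brown'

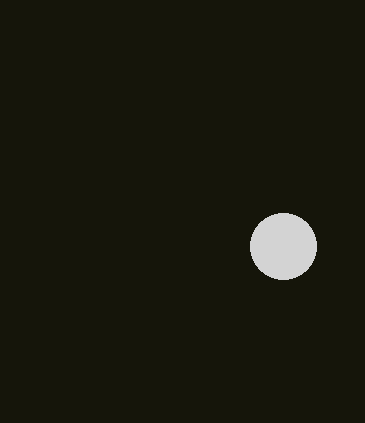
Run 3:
x = 283; y = 246; r = 33; c = 'lightgray'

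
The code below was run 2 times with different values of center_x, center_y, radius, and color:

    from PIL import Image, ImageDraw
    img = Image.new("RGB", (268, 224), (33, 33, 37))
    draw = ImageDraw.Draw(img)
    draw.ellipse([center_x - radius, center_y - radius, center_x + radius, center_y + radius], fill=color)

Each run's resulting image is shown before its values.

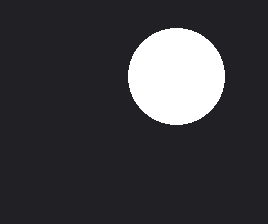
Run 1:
center_x = 176
center_y = 76
radius = 48
color = 'white'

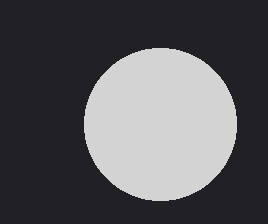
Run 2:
center_x = 160
center_y = 124
radius = 76
color = 'lightgray'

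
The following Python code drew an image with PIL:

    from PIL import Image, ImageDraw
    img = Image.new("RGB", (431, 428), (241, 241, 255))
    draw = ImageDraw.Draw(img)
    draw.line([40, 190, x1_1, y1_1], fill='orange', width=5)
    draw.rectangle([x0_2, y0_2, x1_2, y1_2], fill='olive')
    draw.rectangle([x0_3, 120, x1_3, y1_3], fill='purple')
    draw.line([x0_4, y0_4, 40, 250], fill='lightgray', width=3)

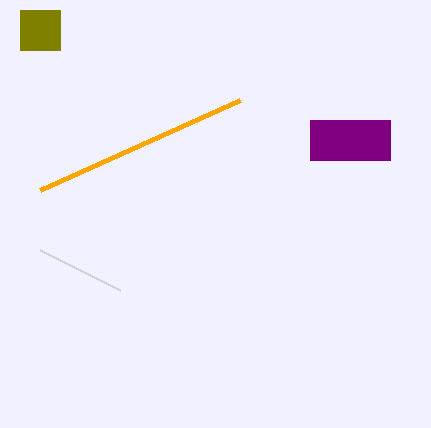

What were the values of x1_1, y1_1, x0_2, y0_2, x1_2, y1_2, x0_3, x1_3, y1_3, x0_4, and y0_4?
x1_1 = 240
y1_1 = 100
x0_2 = 20
y0_2 = 10
x1_2 = 60
y1_2 = 50
x0_3 = 310
x1_3 = 390
y1_3 = 160
x0_4 = 120
y0_4 = 290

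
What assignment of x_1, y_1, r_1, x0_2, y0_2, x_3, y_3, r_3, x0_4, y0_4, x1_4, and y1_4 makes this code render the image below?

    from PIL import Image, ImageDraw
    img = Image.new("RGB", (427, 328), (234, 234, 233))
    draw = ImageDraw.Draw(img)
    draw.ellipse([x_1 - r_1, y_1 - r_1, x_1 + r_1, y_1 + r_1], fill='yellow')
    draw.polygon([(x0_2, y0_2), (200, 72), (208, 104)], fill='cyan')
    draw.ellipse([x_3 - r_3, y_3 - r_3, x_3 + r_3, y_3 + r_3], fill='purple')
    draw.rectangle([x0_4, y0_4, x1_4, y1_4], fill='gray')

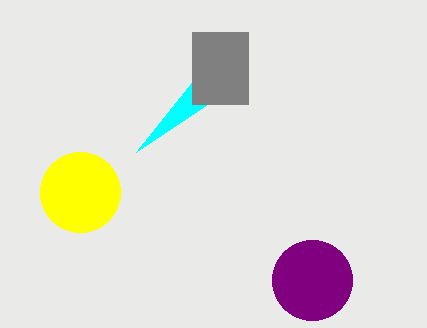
x_1 = 80, y_1 = 192, r_1 = 40, x0_2 = 136, y0_2 = 152, x_3 = 312, y_3 = 280, r_3 = 40, x0_4 = 192, y0_4 = 32, x1_4 = 248, y1_4 = 104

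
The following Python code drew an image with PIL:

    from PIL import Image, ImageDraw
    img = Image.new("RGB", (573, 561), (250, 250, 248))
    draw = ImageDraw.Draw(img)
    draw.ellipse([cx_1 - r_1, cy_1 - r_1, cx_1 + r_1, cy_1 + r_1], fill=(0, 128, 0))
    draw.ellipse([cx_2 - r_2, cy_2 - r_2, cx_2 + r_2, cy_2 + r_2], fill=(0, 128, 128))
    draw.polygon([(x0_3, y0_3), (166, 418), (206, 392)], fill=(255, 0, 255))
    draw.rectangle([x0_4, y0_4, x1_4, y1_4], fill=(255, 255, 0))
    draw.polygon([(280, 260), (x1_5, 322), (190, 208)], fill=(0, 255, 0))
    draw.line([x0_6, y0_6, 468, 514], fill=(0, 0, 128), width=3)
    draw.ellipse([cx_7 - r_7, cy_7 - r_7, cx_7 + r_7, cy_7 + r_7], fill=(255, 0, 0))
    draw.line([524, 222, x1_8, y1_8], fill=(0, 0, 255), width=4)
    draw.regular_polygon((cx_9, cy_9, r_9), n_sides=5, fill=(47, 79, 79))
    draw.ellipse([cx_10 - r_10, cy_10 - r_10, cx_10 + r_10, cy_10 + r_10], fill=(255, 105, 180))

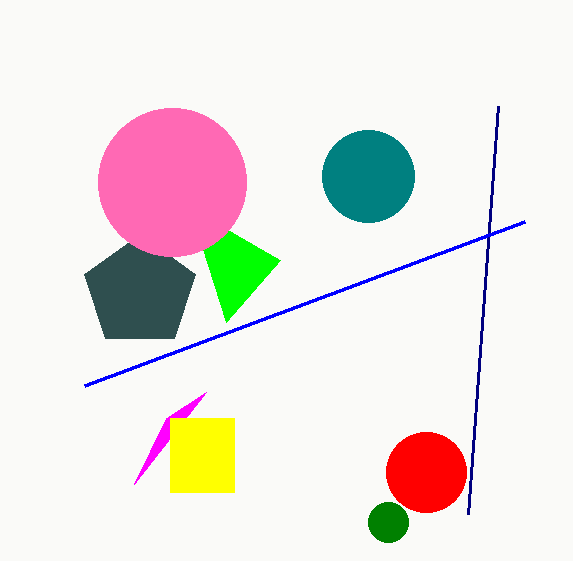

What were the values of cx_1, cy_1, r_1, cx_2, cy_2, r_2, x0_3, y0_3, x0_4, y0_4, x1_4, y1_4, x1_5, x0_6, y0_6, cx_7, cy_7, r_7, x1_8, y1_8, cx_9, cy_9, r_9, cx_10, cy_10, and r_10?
cx_1 = 388, cy_1 = 522, r_1 = 20, cx_2 = 368, cy_2 = 176, r_2 = 46, x0_3 = 134, y0_3 = 484, x0_4 = 170, y0_4 = 418, x1_4 = 234, y1_4 = 492, x1_5 = 226, x0_6 = 498, y0_6 = 106, cx_7 = 426, cy_7 = 472, r_7 = 40, x1_8 = 84, y1_8 = 386, cx_9 = 140, cy_9 = 292, r_9 = 58, cx_10 = 172, cy_10 = 182, r_10 = 74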